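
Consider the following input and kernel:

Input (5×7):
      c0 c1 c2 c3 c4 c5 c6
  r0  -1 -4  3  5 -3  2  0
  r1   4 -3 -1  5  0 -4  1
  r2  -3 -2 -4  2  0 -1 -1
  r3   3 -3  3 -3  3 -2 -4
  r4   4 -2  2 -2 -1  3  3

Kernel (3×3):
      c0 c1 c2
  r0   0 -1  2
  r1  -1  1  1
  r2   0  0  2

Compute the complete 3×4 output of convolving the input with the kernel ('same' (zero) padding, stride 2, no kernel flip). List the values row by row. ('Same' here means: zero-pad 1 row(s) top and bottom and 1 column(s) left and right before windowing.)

Output[0,0]: The receptive field on the zero-padded input at this output position is [0 0 0 / 0 -1 -4 / 0 4 -3]. Elementwise product with the kernel and sum: 0·-1 + 0·2 + 0·-1 + -1·1 + -4·1 + -3·2.

-11 22 -14 -2
-21 5 -15 -1
-7 -7 -3 4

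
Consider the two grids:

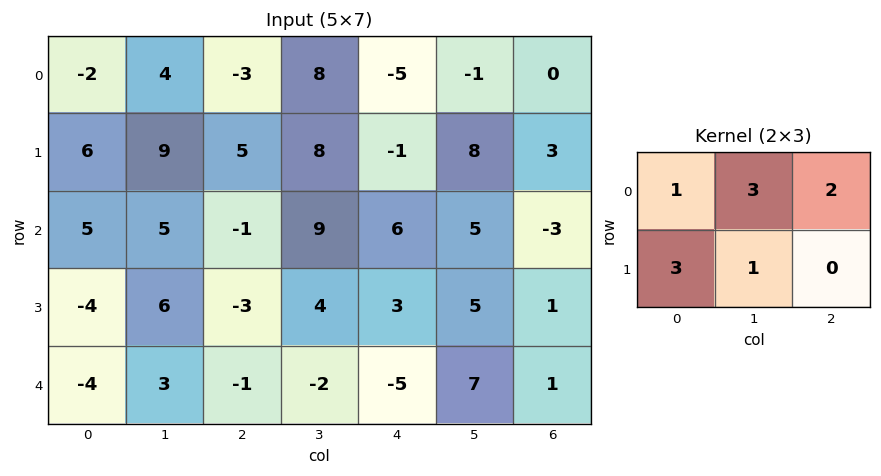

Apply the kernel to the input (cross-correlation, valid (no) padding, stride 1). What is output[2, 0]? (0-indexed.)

12

The receptive field on the input at this output position is [5 5 -1 / -4 6 -3]. Elementwise product with the kernel and sum: 5·1 + 5·3 + -1·2 + -4·3 + 6·1.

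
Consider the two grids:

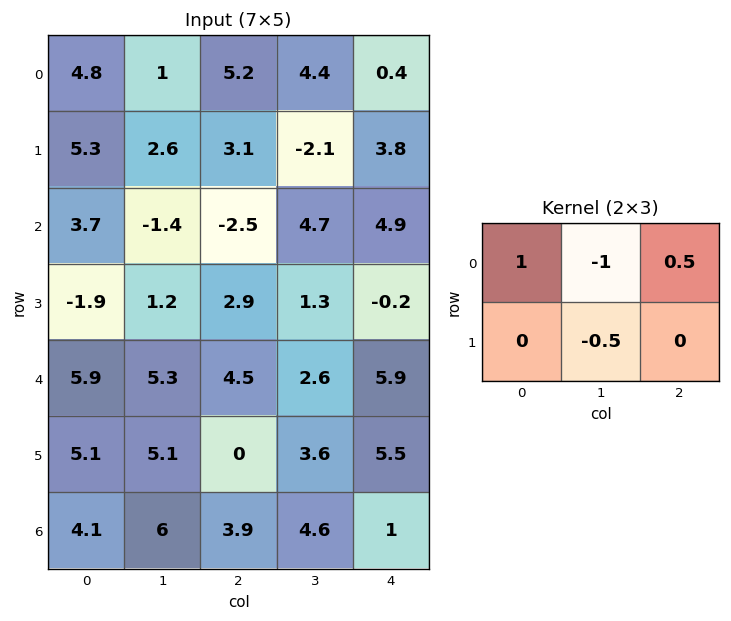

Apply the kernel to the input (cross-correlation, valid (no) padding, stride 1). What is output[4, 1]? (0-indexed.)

2.1

The receptive field on the input at this output position is [5.3 4.5 2.6 / 5.1 0 3.6]. Elementwise product with the kernel and sum: 5.3·1 + 4.5·-1 + 2.6·0.5 + 0·-0.5.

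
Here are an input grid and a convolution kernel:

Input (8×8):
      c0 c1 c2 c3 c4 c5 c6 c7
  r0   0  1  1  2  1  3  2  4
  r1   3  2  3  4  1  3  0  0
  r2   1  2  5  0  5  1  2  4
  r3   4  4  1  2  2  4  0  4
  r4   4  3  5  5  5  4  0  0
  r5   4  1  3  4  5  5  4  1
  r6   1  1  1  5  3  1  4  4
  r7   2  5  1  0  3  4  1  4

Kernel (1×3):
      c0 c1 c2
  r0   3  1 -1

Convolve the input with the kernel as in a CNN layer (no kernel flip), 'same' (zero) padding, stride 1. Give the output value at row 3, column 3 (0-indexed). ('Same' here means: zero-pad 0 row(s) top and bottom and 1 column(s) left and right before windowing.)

The receptive field on the zero-padded input at this output position is [1 2 2]. Elementwise product with the kernel and sum: 1·3 + 2·1 + 2·-1.

3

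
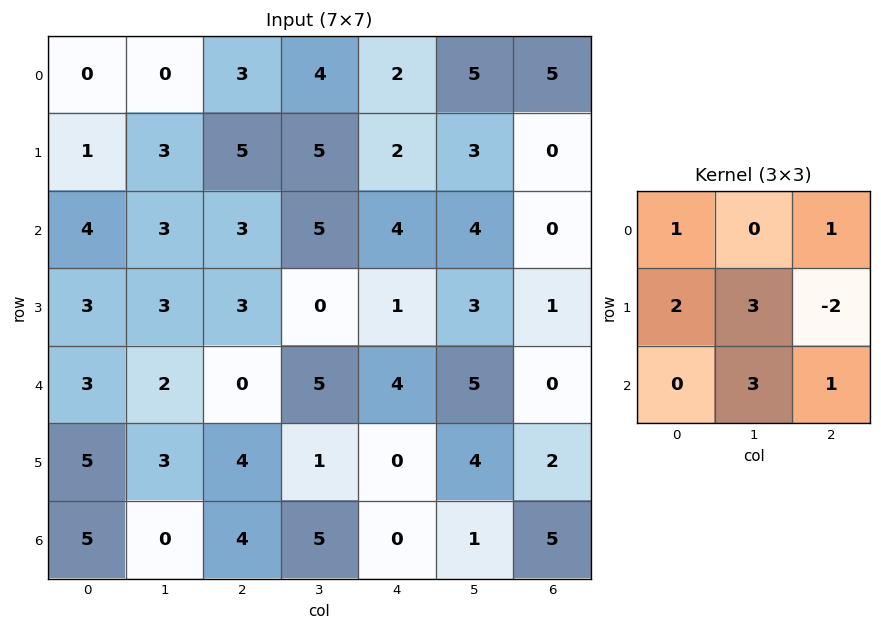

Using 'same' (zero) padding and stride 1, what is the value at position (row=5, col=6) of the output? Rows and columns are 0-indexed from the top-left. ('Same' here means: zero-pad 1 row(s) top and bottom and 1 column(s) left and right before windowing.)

34

The receptive field on the zero-padded input at this output position is [5 0 0 / 4 2 0 / 1 5 0]. Elementwise product with the kernel and sum: 5·1 + 0·1 + 4·2 + 2·3 + 0·-2 + 5·3 + 0·1.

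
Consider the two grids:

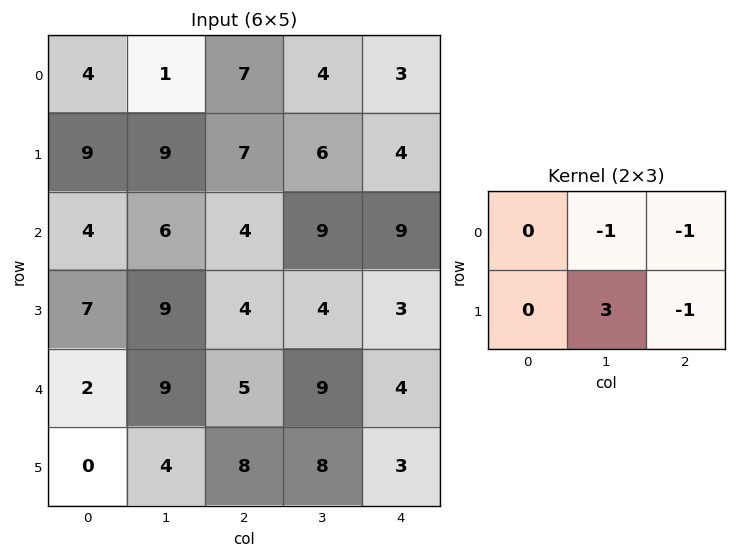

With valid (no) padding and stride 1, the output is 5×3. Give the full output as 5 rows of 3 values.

Output[0,0]: The receptive field on the input at this output position is [4 1 7 / 9 9 7]. Elementwise product with the kernel and sum: 1·-1 + 7·-1 + 9·3 + 7·-1.

12 4 7
-2 -10 8
13 -5 -9
9 -2 16
-10 2 8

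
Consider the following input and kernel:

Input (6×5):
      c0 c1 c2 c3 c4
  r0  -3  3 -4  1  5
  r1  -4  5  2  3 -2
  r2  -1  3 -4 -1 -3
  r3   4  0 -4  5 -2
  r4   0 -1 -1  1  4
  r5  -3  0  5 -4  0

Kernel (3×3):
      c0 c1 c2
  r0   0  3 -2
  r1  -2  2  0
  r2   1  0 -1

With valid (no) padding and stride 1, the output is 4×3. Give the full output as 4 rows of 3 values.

Output[0,0]: The receptive field on the input at this output position is [-3 3 -4 / -4 5 2 / -1 3 -4]. Elementwise product with the kernel and sum: 3·3 + -4·-2 + -4·-2 + 5·2 + -1·1 + -4·-1.

38 -16 -6
27 -19 17
10 -20 16
-2 -18 28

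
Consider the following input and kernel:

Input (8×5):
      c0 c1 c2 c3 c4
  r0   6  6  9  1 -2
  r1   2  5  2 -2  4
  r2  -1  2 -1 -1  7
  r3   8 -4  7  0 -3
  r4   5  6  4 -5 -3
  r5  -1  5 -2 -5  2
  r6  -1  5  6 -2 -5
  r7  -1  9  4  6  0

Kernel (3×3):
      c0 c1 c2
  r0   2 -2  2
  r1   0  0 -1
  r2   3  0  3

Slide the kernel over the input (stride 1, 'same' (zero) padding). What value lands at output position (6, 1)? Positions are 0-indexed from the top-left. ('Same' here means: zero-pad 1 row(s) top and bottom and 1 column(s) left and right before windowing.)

The receptive field on the zero-padded input at this output position is [-1 5 -2 / -1 5 6 / -1 9 4]. Elementwise product with the kernel and sum: -1·2 + 5·-2 + -2·2 + 6·-1 + -1·3 + 4·3.

-13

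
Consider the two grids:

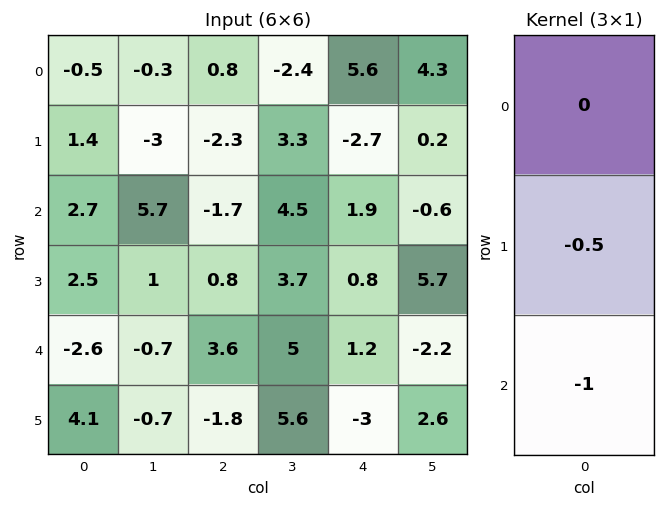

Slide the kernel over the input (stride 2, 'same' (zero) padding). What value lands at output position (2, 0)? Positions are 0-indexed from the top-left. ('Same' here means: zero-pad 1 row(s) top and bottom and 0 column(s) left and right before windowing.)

The receptive field on the zero-padded input at this output position is [2.5 / -2.6 / 4.1]. Elementwise product with the kernel and sum: -2.6·-0.5 + 4.1·-1.

-2.8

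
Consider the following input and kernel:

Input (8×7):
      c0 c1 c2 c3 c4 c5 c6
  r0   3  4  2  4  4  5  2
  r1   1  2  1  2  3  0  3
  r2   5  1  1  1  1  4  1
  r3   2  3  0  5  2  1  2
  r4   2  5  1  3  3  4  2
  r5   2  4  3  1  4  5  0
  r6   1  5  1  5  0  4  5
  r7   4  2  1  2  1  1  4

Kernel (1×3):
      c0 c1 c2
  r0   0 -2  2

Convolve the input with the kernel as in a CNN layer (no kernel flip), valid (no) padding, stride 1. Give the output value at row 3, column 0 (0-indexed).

-6

The receptive field on the input at this output position is [2 3 0]. Elementwise product with the kernel and sum: 3·-2 + 0·2.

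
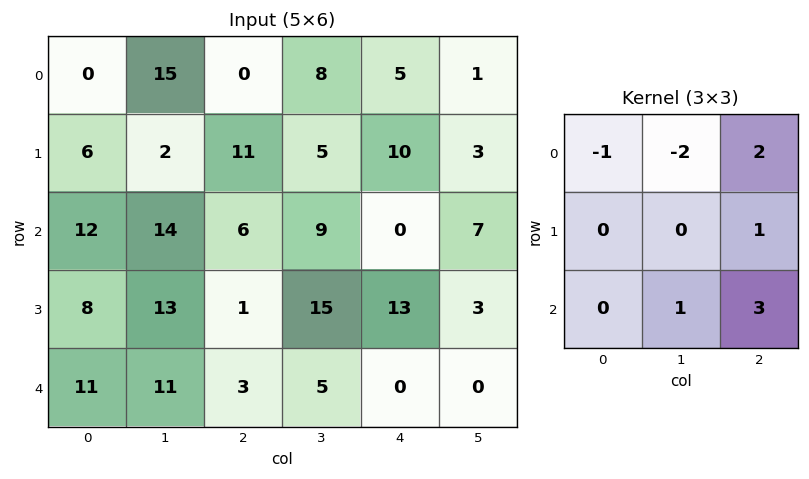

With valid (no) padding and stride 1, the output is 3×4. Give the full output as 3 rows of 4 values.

13 39 13 8
34 41 53 10
-7 25 -6 8

Output[0,0]: The receptive field on the input at this output position is [0 15 0 / 6 2 11 / 12 14 6]. Elementwise product with the kernel and sum: 0·-1 + 15·-2 + 0·2 + 11·1 + 14·1 + 6·3.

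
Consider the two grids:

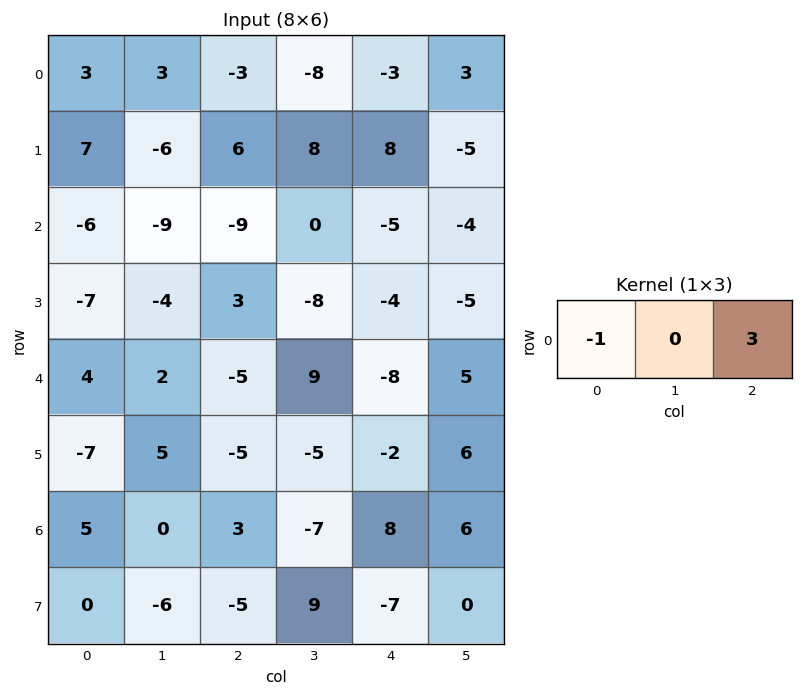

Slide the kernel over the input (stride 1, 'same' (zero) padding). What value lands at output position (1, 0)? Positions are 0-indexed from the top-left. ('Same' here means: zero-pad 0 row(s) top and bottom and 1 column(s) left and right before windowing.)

-18

The receptive field on the zero-padded input at this output position is [0 7 -6]. Elementwise product with the kernel and sum: 0·-1 + -6·3.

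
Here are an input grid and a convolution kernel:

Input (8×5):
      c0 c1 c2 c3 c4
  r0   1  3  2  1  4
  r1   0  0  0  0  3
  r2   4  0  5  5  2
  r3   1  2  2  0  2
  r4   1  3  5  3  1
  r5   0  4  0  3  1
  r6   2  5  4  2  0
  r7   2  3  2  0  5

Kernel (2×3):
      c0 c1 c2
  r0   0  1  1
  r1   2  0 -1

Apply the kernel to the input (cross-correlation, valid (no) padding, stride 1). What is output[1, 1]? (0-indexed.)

The receptive field on the input at this output position is [0 0 0 / 0 5 5]. Elementwise product with the kernel and sum: 0·1 + 0·1 + 0·2 + 5·-1.

-5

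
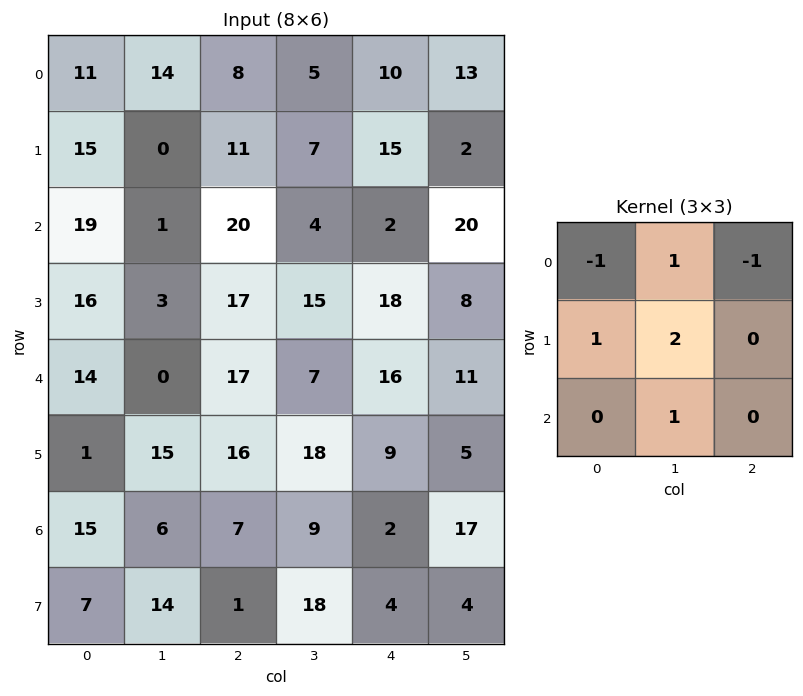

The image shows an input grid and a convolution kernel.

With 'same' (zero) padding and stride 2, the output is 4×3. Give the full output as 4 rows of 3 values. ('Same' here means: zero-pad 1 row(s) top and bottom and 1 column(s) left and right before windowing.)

Output[0,0]: The receptive field on the zero-padded input at this output position is [0 0 0 / 0 11 14 / 0 15 0]. Elementwise product with the kernel and sum: 0·-1 + 0·1 + 0·-1 + 0·1 + 11·2 + 15·1.

37 41 40
69 62 32
42 49 43
23 4 3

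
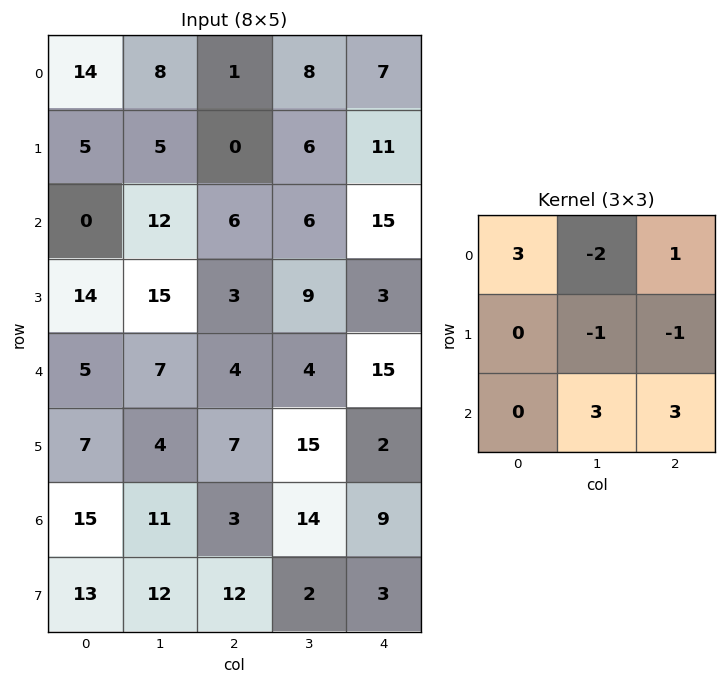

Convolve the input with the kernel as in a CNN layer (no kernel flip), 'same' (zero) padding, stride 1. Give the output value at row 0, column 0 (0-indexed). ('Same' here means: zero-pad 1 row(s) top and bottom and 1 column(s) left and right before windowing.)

8

The receptive field on the zero-padded input at this output position is [0 0 0 / 0 14 8 / 0 5 5]. Elementwise product with the kernel and sum: 0·3 + 0·-2 + 0·1 + 14·-1 + 8·-1 + 5·3 + 5·3.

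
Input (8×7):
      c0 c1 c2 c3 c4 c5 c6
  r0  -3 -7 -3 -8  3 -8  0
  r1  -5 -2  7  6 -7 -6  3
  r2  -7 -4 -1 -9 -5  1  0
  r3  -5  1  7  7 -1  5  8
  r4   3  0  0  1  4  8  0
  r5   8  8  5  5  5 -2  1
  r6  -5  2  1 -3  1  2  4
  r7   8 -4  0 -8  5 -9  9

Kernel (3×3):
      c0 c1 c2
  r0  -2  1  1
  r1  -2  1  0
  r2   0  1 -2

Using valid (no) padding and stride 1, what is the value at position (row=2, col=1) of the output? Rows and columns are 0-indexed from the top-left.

The receptive field on the input at this output position is [-4 -1 -9 / 1 7 7 / 0 0 1]. Elementwise product with the kernel and sum: -4·-2 + -1·1 + -9·1 + 1·-2 + 7·1 + 0·1 + 1·-2.

1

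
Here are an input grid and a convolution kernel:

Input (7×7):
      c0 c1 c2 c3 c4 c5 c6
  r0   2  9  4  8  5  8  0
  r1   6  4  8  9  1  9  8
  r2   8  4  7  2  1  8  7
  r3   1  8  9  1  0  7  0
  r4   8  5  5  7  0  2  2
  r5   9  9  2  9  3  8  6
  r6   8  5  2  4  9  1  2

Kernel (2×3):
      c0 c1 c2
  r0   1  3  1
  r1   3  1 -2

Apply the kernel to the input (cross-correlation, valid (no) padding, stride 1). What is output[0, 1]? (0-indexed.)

The receptive field on the input at this output position is [9 4 8 / 4 8 9]. Elementwise product with the kernel and sum: 9·1 + 4·3 + 8·1 + 4·3 + 8·1 + 9·-2.

31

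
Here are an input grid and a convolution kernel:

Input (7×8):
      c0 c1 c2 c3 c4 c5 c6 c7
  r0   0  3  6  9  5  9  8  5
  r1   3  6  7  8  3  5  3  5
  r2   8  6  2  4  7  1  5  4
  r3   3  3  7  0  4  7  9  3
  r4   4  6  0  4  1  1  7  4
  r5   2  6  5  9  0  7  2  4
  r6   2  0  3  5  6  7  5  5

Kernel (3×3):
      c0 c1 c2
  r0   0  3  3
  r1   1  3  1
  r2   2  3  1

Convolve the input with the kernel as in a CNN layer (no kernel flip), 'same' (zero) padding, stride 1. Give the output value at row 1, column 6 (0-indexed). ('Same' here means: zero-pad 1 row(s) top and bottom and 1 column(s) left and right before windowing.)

79

The receptive field on the zero-padded input at this output position is [9 8 5 / 5 3 5 / 1 5 4]. Elementwise product with the kernel and sum: 8·3 + 5·3 + 5·1 + 3·3 + 5·1 + 1·2 + 5·3 + 4·1.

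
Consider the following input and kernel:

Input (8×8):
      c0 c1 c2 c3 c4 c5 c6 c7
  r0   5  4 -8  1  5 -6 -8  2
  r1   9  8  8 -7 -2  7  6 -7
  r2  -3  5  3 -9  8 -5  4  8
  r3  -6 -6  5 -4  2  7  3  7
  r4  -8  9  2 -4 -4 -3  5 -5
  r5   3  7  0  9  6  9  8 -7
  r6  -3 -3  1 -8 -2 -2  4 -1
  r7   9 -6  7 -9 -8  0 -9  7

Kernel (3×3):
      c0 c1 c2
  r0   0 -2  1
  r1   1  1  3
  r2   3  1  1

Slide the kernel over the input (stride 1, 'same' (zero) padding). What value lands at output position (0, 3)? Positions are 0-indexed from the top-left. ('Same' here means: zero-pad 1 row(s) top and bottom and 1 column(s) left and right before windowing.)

The receptive field on the zero-padded input at this output position is [0 0 0 / -8 1 5 / 8 -7 -2]. Elementwise product with the kernel and sum: 0·-2 + 0·1 + -8·1 + 1·1 + 5·3 + 8·3 + -7·1 + -2·1.

23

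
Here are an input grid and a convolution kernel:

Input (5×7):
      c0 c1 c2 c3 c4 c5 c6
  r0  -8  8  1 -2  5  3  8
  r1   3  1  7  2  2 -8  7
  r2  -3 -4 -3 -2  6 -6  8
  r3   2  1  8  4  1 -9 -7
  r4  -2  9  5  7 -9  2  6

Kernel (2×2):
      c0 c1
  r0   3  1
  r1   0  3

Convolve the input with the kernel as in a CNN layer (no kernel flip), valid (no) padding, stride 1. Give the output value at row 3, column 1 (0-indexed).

26

The receptive field on the input at this output position is [1 8 / 9 5]. Elementwise product with the kernel and sum: 1·3 + 8·1 + 5·3.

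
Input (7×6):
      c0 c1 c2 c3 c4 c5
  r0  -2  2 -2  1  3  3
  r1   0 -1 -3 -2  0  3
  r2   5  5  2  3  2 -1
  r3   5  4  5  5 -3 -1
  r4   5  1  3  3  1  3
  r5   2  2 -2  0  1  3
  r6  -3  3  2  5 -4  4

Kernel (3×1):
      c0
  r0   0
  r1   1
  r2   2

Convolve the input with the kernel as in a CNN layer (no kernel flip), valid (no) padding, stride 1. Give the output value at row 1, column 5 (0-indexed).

The receptive field on the input at this output position is [3 / -1 / -1]. Elementwise product with the kernel and sum: -1·1 + -1·2.

-3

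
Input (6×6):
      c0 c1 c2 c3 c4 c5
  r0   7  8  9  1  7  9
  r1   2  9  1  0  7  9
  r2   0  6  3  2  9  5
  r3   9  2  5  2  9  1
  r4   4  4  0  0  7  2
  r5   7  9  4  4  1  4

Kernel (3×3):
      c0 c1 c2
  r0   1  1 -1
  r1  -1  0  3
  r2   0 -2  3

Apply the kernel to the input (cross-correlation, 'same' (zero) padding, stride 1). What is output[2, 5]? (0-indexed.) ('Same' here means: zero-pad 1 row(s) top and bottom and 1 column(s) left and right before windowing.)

The receptive field on the zero-padded input at this output position is [7 9 0 / 9 5 0 / 9 1 0]. Elementwise product with the kernel and sum: 7·1 + 9·1 + 0·-1 + 9·-1 + 0·3 + 1·-2 + 0·3.

5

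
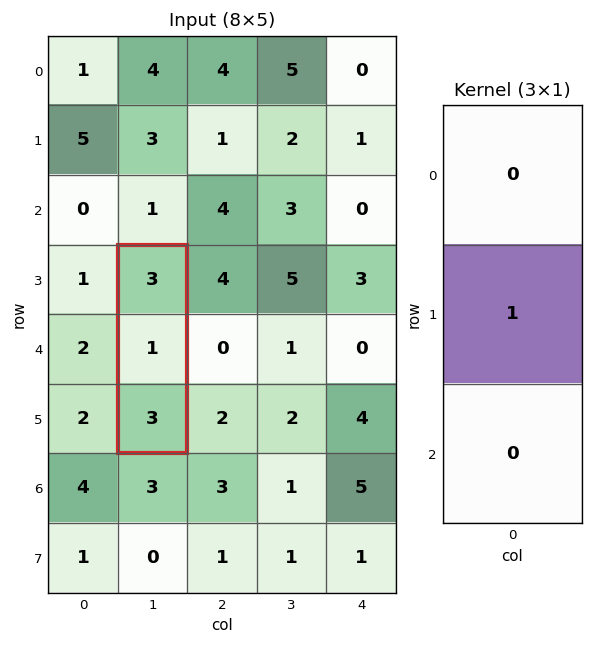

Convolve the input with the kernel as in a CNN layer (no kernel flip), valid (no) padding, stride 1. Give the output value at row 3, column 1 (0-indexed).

The receptive field on the input at this output position is [3 / 1 / 3]. Elementwise product with the kernel and sum: 1·1.

1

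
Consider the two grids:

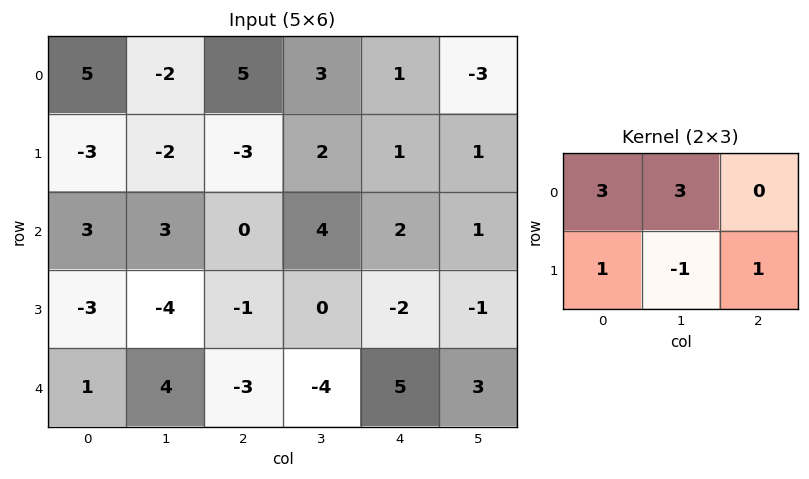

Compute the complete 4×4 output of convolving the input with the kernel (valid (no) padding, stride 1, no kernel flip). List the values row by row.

Output[0,0]: The receptive field on the input at this output position is [5 -2 5 / -3 -2 -3]. Elementwise product with the kernel and sum: 5·3 + -2·3 + -3·1 + -2·-1 + -3·1.
Output[0,1]: The receptive field on the input at this output position is [-2 5 3 / -2 -3 2]. Elementwise product with the kernel and sum: -2·3 + 5·3 + -2·1 + -3·-1 + 2·1.

5 12 20 14
-15 -8 -5 12
18 6 9 19
-27 -12 3 -12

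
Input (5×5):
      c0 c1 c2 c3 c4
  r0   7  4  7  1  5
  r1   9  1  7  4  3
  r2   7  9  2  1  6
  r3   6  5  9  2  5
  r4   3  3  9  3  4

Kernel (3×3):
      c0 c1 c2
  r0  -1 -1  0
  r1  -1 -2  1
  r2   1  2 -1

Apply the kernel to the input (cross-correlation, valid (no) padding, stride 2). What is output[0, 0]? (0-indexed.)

The receptive field on the input at this output position is [7 4 7 / 9 1 7 / 7 9 2]. Elementwise product with the kernel and sum: 7·-1 + 4·-1 + 9·-1 + 1·-2 + 7·1 + 7·1 + 9·2 + 2·-1.

8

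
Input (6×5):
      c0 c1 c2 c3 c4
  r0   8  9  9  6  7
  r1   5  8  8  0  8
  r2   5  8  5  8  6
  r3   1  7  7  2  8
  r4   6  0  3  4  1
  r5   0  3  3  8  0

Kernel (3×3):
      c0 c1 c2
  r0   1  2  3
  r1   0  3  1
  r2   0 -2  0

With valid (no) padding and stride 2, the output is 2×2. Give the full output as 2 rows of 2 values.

69 34
64 45

Output[0,0]: The receptive field on the input at this output position is [8 9 9 / 5 8 8 / 5 8 5]. Elementwise product with the kernel and sum: 8·1 + 9·2 + 9·3 + 8·3 + 8·1 + 8·-2.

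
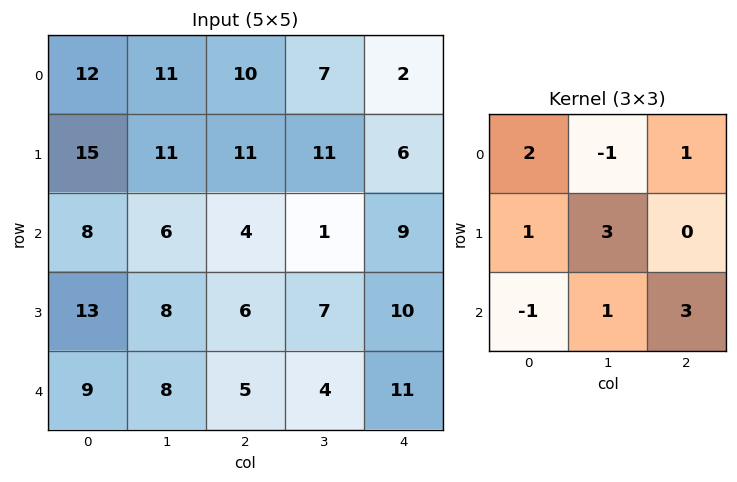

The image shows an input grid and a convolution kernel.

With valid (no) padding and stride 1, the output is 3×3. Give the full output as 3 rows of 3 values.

Output[0,0]: The receptive field on the input at this output position is [12 11 10 / 15 11 11 / 8 6 4]. Elementwise product with the kernel and sum: 12·2 + 11·-1 + 10·1 + 15·1 + 11·3 + 8·-1 + 6·1 + 4·3.
Output[0,1]: The receptive field on the input at this output position is [11 10 7 / 11 11 11 / 6 4 1]. Elementwise product with the kernel and sum: 11·2 + 10·-1 + 7·1 + 11·1 + 11·3 + 6·-1 + 4·1 + 1·3.

81 64 83
69 59 55
65 44 75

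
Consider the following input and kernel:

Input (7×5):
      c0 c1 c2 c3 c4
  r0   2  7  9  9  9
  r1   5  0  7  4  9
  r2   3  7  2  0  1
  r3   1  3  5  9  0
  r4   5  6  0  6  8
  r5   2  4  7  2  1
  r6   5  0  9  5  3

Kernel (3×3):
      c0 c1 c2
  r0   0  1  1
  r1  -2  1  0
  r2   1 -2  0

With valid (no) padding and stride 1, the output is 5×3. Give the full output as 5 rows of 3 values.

-5 28 10
3 -8 -4
3 7 -12
-2 -8 18
11 -13 1

Output[0,0]: The receptive field on the input at this output position is [2 7 9 / 5 0 7 / 3 7 2]. Elementwise product with the kernel and sum: 7·1 + 9·1 + 5·-2 + 0·1 + 3·1 + 7·-2.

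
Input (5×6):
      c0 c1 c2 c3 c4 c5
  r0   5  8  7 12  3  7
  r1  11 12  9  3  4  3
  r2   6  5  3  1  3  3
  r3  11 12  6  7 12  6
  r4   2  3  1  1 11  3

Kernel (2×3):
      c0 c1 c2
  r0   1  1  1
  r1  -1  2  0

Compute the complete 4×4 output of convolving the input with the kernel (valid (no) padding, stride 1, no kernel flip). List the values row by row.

33 33 19 27
36 25 15 15
27 9 15 24
33 24 26 46

Output[0,0]: The receptive field on the input at this output position is [5 8 7 / 11 12 9]. Elementwise product with the kernel and sum: 5·1 + 8·1 + 7·1 + 11·-1 + 12·2.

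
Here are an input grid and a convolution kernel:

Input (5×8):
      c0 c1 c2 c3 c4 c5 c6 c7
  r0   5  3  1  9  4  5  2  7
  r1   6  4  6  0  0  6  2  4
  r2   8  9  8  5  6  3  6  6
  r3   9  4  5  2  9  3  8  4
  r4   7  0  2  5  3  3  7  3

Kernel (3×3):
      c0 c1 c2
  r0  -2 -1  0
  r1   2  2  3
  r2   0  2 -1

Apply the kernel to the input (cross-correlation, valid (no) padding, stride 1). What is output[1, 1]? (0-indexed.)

43

The receptive field on the input at this output position is [4 6 0 / 9 8 5 / 4 5 2]. Elementwise product with the kernel and sum: 4·-2 + 6·-1 + 9·2 + 8·2 + 5·3 + 5·2 + 2·-1.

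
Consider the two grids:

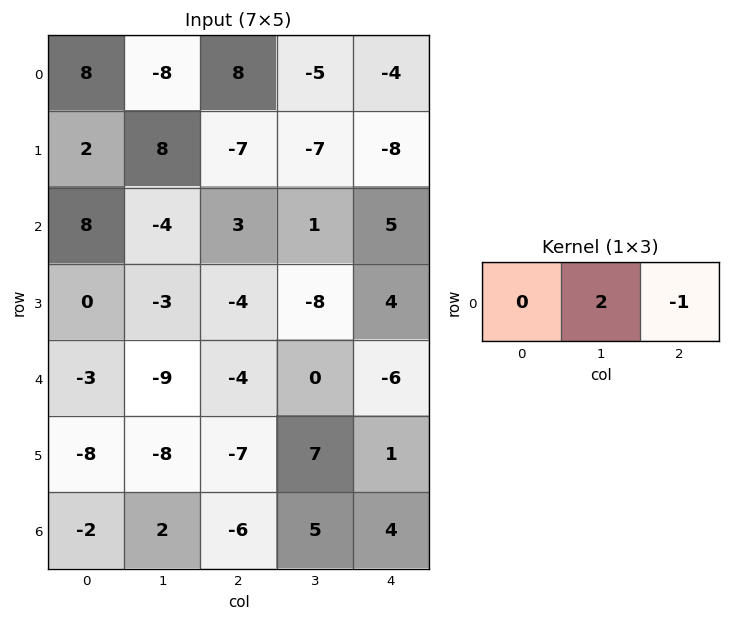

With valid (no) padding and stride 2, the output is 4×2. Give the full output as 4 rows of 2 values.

Output[0,0]: The receptive field on the input at this output position is [8 -8 8]. Elementwise product with the kernel and sum: -8·2 + 8·-1.
Output[0,1]: The receptive field on the input at this output position is [8 -5 -4]. Elementwise product with the kernel and sum: -5·2 + -4·-1.

-24 -6
-11 -3
-14 6
10 6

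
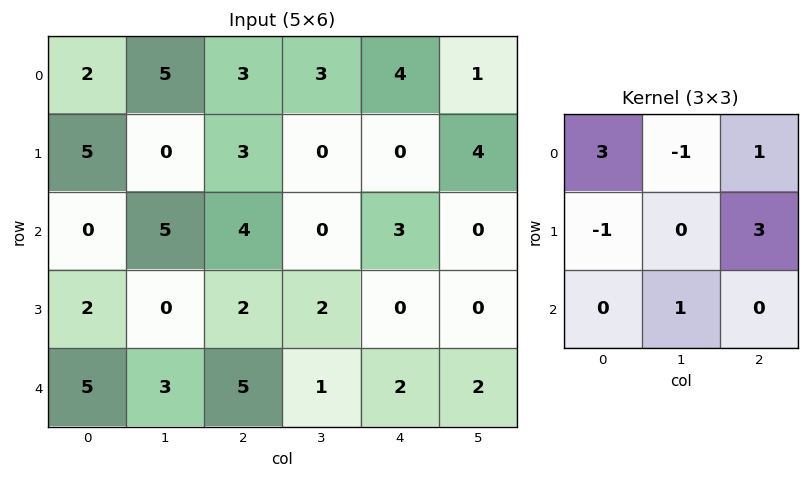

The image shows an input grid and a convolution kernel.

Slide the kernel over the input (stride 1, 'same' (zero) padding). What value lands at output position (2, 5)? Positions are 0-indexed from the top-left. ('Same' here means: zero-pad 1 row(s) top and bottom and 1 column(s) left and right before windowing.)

The receptive field on the zero-padded input at this output position is [0 4 0 / 3 0 0 / 0 0 0]. Elementwise product with the kernel and sum: 0·3 + 4·-1 + 0·1 + 3·-1 + 0·3 + 0·1.

-7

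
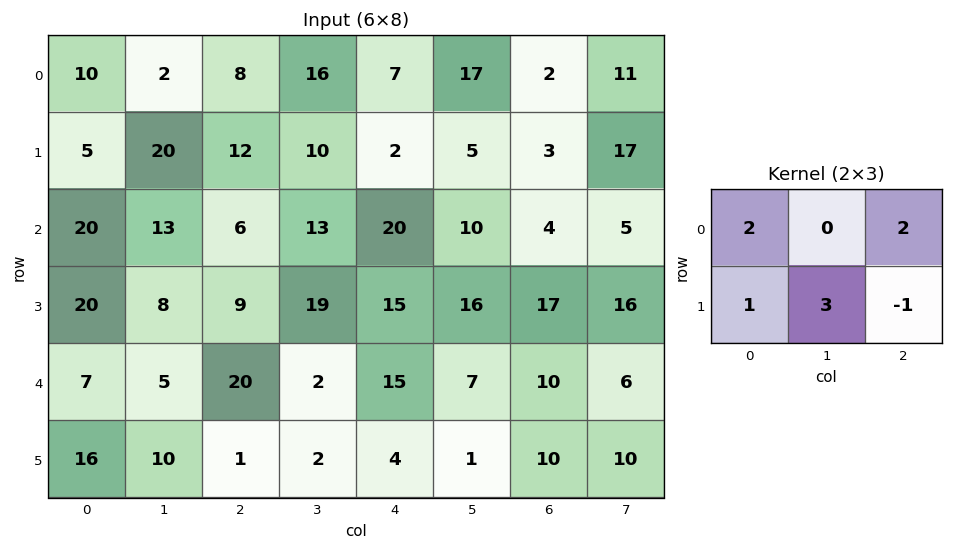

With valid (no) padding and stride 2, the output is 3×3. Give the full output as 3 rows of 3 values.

Output[0,0]: The receptive field on the input at this output position is [10 2 8 / 5 20 12]. Elementwise product with the kernel and sum: 10·2 + 8·2 + 5·1 + 20·3 + 12·-1.
Output[0,1]: The receptive field on the input at this output position is [8 16 7 / 12 10 2]. Elementwise product with the kernel and sum: 8·2 + 7·2 + 12·1 + 10·3 + 2·-1.

89 70 32
87 103 94
99 73 47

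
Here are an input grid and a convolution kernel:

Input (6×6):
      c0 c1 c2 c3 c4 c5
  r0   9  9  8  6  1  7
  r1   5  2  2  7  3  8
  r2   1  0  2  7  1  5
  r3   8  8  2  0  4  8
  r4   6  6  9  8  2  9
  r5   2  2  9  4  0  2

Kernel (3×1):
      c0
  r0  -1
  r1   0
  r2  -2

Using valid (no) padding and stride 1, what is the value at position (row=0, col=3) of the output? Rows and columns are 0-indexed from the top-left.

-20

The receptive field on the input at this output position is [6 / 7 / 7]. Elementwise product with the kernel and sum: 6·-1 + 7·-2.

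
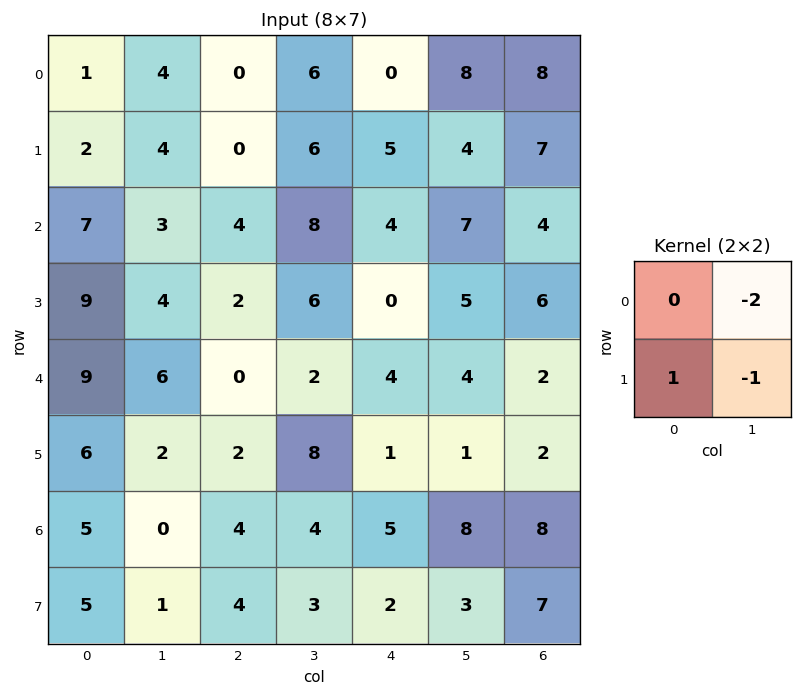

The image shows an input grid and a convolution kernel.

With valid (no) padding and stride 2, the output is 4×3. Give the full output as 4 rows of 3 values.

Output[0,0]: The receptive field on the input at this output position is [1 4 / 2 4]. Elementwise product with the kernel and sum: 4·-2 + 2·1 + 4·-1.
Output[0,1]: The receptive field on the input at this output position is [0 6 / 0 6]. Elementwise product with the kernel and sum: 6·-2 + 0·1 + 6·-1.

-10 -18 -15
-1 -20 -19
-8 -10 -8
4 -7 -17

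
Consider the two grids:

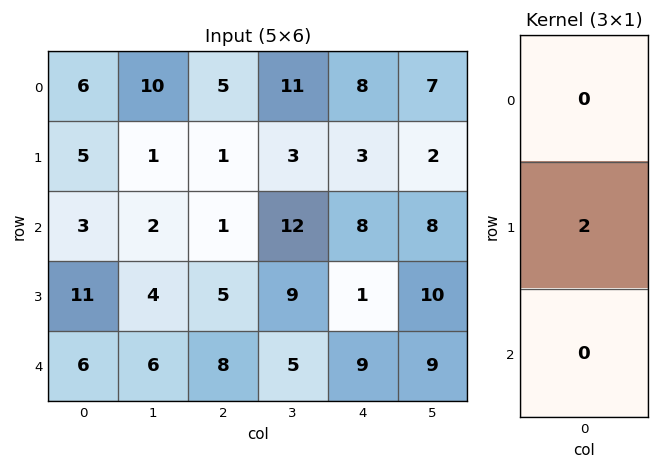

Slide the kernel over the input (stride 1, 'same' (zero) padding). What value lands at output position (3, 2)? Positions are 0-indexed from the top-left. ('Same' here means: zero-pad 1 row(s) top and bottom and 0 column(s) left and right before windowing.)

The receptive field on the zero-padded input at this output position is [1 / 5 / 8]. Elementwise product with the kernel and sum: 5·2.

10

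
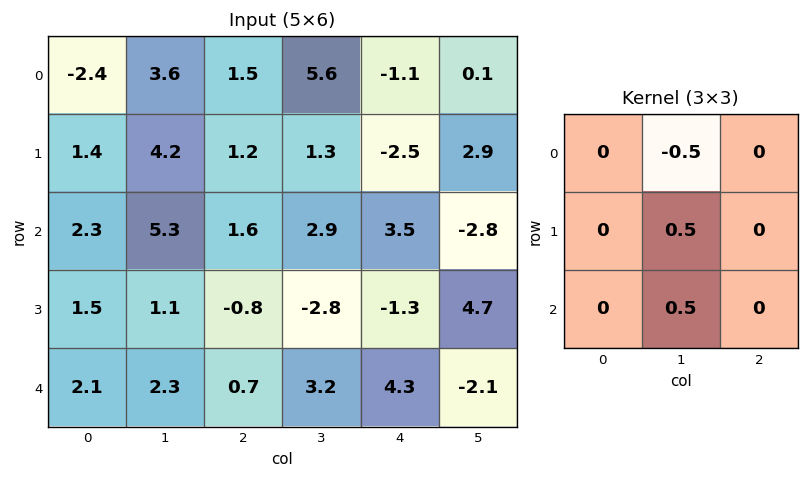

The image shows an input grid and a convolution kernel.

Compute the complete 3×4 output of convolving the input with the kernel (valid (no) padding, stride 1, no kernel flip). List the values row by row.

Output[0,0]: The receptive field on the input at this output position is [-2.4 3.6 1.5 / 1.4 4.2 1.2 / 2.3 5.3 1.6]. Elementwise product with the kernel and sum: 3.6·-0.5 + 4.2·0.5 + 5.3·0.5.
Output[0,1]: The receptive field on the input at this output position is [3.6 1.5 5.6 / 4.2 1.2 1.3 / 5.3 1.6 2.9]. Elementwise product with the kernel and sum: 1.5·-0.5 + 1.2·0.5 + 1.6·0.5.

2.95 0.65 -0.7 1.05
1.1 -0.2 -0.6 2.35
-0.95 -0.85 -1.25 -0.25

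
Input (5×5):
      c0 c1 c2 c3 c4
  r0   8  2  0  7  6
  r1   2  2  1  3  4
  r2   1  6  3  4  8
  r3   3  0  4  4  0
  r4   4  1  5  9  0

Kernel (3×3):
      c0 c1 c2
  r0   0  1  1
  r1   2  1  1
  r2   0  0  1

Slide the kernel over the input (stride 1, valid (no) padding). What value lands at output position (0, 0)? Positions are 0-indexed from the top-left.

12

The receptive field on the input at this output position is [8 2 0 / 2 2 1 / 1 6 3]. Elementwise product with the kernel and sum: 2·1 + 0·1 + 2·2 + 2·1 + 1·1 + 3·1.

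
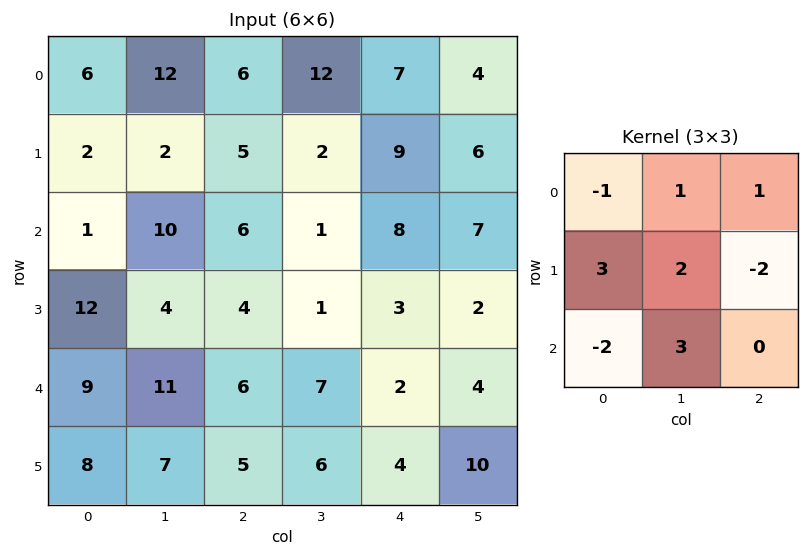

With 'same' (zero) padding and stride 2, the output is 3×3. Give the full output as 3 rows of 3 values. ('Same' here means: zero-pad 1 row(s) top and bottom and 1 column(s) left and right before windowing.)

-6 35 65
22 49 25
36 33 21

Output[0,0]: The receptive field on the zero-padded input at this output position is [0 0 0 / 0 6 12 / 0 2 2]. Elementwise product with the kernel and sum: 0·-1 + 0·1 + 0·1 + 0·3 + 6·2 + 12·-2 + 0·-2 + 2·3.
Output[0,1]: The receptive field on the zero-padded input at this output position is [0 0 0 / 12 6 12 / 2 5 2]. Elementwise product with the kernel and sum: 0·-1 + 0·1 + 0·1 + 12·3 + 6·2 + 12·-2 + 2·-2 + 5·3.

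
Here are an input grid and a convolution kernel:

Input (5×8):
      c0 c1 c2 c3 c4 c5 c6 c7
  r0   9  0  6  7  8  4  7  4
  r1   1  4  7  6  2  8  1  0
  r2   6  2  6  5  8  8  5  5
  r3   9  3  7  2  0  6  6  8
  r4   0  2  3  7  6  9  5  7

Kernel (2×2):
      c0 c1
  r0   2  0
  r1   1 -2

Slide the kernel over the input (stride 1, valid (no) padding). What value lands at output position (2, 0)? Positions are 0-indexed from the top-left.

15

The receptive field on the input at this output position is [6 2 / 9 3]. Elementwise product with the kernel and sum: 6·2 + 9·1 + 3·-2.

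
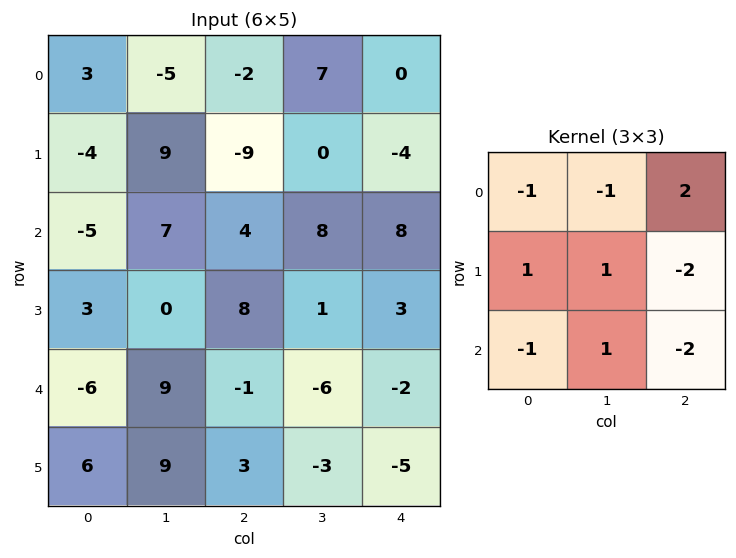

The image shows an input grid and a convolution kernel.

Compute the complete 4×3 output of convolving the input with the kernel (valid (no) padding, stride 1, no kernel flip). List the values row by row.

Output[0,0]: The receptive field on the input at this output position is [3 -5 -2 / -4 9 -9 / -5 7 4]. Elementwise product with the kernel and sum: 3·-1 + -5·-1 + -2·2 + -4·1 + 9·1 + -9·-2 + -5·-1 + 7·1 + 4·-2.

25 2 -18
-48 1 -16
10 13 6
15 14 -2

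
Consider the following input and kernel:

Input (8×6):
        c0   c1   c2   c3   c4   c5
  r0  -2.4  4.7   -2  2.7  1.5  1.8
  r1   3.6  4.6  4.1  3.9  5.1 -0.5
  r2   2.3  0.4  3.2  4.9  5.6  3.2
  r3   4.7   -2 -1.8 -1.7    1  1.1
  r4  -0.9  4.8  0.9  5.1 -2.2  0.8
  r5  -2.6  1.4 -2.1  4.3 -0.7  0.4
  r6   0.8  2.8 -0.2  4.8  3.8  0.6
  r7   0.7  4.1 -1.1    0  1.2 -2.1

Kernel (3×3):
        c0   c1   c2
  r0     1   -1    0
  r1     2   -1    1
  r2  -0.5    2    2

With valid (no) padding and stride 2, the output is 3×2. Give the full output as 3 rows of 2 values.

5.65 24.1
23.35 2.75
-9.6 3.9

Output[0,0]: The receptive field on the input at this output position is [-2.4 4.7 -2 / 3.6 4.6 4.1 / 2.3 0.4 3.2]. Elementwise product with the kernel and sum: -2.4·1 + 4.7·-1 + 3.6·2 + 4.6·-1 + 4.1·1 + 2.3·-0.5 + 0.4·2 + 3.2·2.
Output[0,1]: The receptive field on the input at this output position is [-2 2.7 1.5 / 4.1 3.9 5.1 / 3.2 4.9 5.6]. Elementwise product with the kernel and sum: -2·1 + 2.7·-1 + 4.1·2 + 3.9·-1 + 5.1·1 + 3.2·-0.5 + 4.9·2 + 5.6·2.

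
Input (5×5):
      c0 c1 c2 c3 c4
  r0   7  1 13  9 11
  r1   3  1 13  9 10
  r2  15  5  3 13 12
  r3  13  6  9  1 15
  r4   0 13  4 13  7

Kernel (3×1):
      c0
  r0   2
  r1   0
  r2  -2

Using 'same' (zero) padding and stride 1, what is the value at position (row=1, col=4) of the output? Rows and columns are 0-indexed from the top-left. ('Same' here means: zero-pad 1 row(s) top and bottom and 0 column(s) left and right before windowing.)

-2

The receptive field on the zero-padded input at this output position is [11 / 10 / 12]. Elementwise product with the kernel and sum: 11·2 + 12·-2.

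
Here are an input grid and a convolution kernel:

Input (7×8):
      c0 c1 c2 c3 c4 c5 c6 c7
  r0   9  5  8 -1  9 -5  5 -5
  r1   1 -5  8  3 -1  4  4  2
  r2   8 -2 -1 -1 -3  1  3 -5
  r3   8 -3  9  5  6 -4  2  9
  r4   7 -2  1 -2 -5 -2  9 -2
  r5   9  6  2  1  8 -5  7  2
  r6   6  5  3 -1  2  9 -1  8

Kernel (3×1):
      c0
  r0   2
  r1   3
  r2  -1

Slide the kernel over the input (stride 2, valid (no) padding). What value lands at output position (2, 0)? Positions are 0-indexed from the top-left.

35

The receptive field on the input at this output position is [7 / 9 / 6]. Elementwise product with the kernel and sum: 7·2 + 9·3 + 6·-1.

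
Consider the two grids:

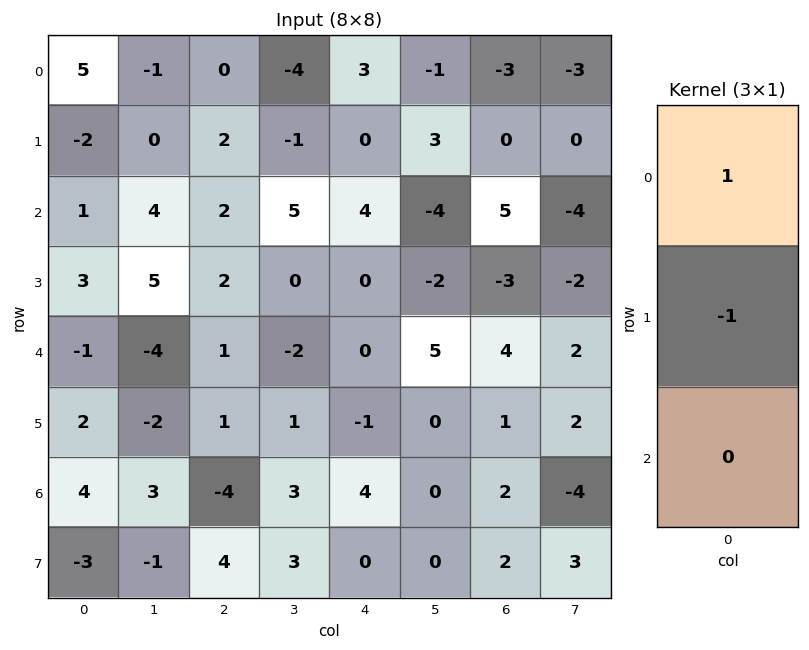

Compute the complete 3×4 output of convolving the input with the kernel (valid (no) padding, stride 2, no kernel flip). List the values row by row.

7 -2 3 -3
-2 0 4 8
-3 0 1 3

Output[0,0]: The receptive field on the input at this output position is [5 / -2 / 1]. Elementwise product with the kernel and sum: 5·1 + -2·-1.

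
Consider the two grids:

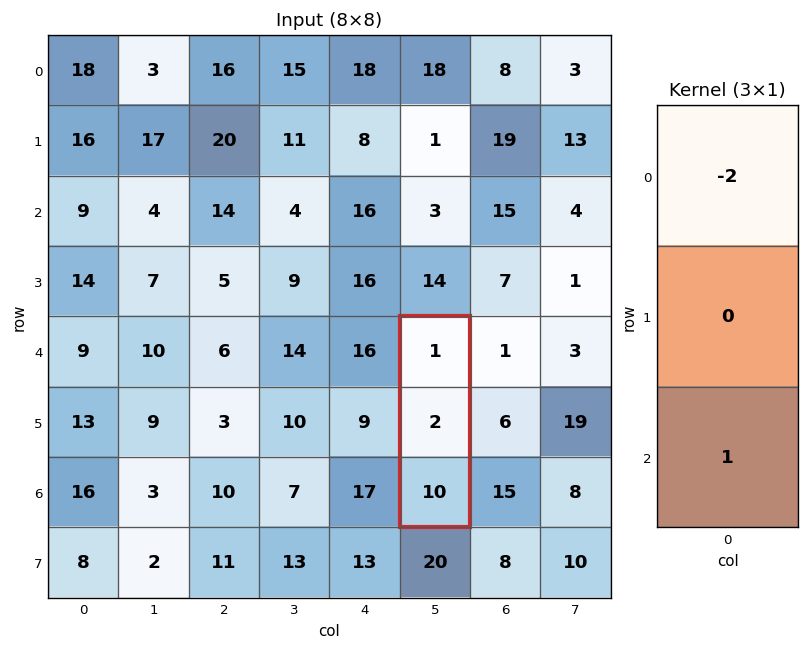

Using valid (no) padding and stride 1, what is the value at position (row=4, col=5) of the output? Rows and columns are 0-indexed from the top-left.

8

The receptive field on the input at this output position is [1 / 2 / 10]. Elementwise product with the kernel and sum: 1·-2 + 10·1.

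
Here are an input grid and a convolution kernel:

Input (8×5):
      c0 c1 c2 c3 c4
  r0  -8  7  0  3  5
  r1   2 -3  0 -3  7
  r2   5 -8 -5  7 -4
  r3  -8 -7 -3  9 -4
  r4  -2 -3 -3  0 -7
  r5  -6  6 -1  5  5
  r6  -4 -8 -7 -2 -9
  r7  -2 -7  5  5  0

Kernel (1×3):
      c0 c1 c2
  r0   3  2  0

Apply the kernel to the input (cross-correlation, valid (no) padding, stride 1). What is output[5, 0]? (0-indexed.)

The receptive field on the input at this output position is [-6 6 -1]. Elementwise product with the kernel and sum: -6·3 + 6·2.

-6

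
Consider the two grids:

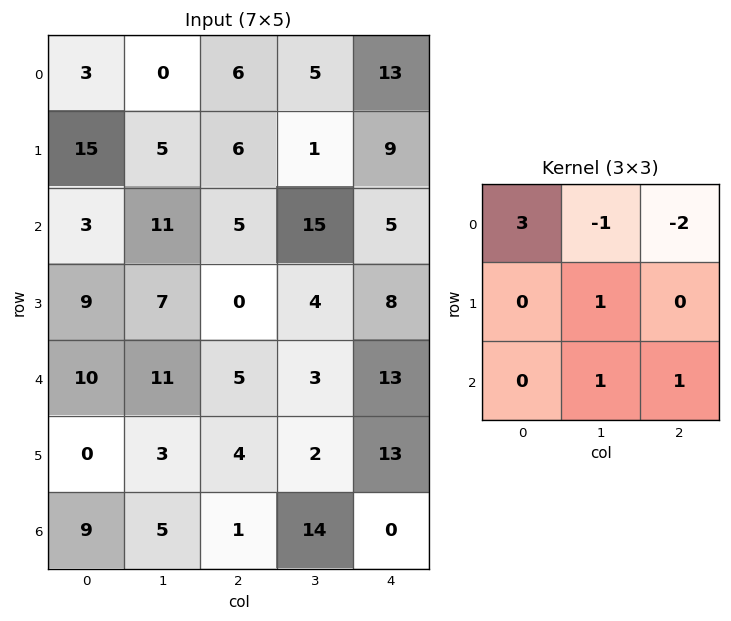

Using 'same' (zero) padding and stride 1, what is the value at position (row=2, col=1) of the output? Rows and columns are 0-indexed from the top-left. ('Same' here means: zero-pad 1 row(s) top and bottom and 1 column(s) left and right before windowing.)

46

The receptive field on the zero-padded input at this output position is [15 5 6 / 3 11 5 / 9 7 0]. Elementwise product with the kernel and sum: 15·3 + 5·-1 + 6·-2 + 11·1 + 7·1 + 0·1.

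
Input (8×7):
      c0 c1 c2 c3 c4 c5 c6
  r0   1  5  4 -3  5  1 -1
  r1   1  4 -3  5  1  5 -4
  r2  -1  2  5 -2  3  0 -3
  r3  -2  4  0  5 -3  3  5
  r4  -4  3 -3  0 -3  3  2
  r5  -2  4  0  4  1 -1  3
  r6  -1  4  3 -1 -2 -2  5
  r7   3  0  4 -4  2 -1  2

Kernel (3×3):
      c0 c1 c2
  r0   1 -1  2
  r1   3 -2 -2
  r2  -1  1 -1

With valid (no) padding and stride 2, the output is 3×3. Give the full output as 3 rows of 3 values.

Output[0,0]: The receptive field on the input at this output position is [1 5 4 / 1 4 -3 / -1 2 5]. Elementwise product with the kernel and sum: 1·1 + 5·-1 + 4·2 + 1·3 + 4·-2 + -3·-2 + -1·-1 + 2·1 + 5·-1.

3 -14 3
3 15 -24
-25 -21 -8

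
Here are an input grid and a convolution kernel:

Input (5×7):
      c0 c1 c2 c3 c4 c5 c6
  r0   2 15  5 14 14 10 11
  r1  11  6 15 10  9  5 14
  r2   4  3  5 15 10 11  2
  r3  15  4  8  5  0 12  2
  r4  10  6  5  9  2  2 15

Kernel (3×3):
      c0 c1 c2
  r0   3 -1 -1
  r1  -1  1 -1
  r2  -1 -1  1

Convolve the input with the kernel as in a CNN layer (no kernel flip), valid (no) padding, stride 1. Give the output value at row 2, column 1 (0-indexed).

The receptive field on the input at this output position is [3 5 15 / 4 8 5 / 6 5 9]. Elementwise product with the kernel and sum: 3·3 + 5·-1 + 15·-1 + 4·-1 + 8·1 + 5·-1 + 6·-1 + 5·-1 + 9·1.

-14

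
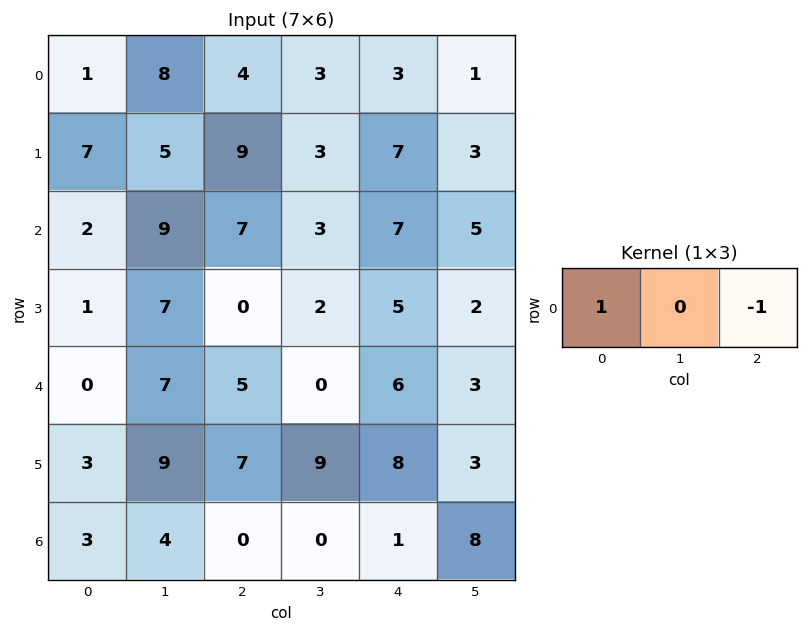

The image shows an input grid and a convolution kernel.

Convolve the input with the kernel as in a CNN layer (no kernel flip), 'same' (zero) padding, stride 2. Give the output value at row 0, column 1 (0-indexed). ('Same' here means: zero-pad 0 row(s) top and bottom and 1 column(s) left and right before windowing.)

The receptive field on the zero-padded input at this output position is [8 4 3]. Elementwise product with the kernel and sum: 8·1 + 3·-1.

5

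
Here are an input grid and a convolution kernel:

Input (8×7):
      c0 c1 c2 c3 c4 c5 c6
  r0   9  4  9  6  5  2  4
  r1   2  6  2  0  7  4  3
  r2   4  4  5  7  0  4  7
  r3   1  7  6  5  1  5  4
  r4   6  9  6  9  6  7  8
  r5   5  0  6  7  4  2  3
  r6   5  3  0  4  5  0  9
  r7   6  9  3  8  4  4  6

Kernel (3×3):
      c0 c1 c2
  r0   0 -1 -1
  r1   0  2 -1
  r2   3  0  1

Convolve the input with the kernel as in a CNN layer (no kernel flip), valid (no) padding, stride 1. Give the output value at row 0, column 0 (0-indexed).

The receptive field on the input at this output position is [9 4 9 / 2 6 2 / 4 4 5]. Elementwise product with the kernel and sum: 4·-1 + 9·-1 + 6·2 + 2·-1 + 4·3 + 5·1.

14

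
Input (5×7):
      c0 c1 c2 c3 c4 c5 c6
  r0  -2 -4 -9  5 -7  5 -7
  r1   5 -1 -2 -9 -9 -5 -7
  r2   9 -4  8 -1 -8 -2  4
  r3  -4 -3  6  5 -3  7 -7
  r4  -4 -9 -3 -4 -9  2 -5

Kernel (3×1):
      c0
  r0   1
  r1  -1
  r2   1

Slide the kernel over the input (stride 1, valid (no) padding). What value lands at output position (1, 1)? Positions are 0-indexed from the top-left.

0

The receptive field on the input at this output position is [-1 / -4 / -3]. Elementwise product with the kernel and sum: -1·1 + -4·-1 + -3·1.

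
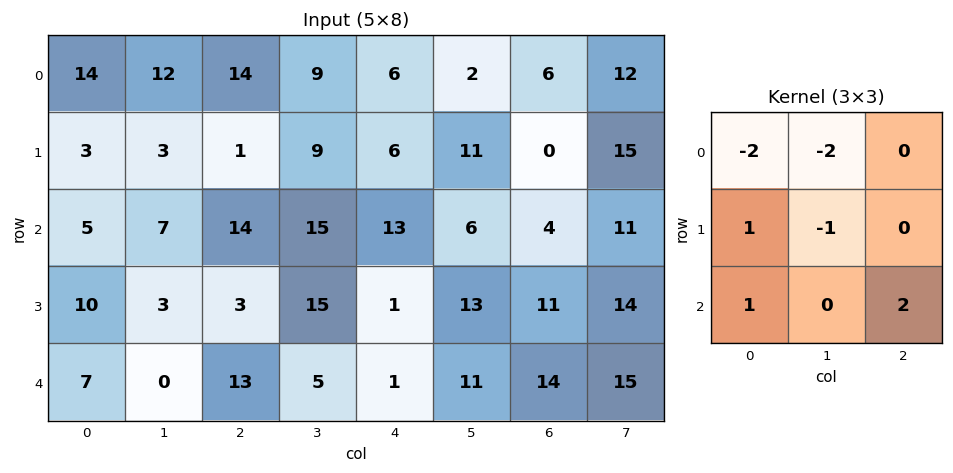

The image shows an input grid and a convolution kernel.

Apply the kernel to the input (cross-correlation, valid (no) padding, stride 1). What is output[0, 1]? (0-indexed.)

-13

The receptive field on the input at this output position is [12 14 9 / 3 1 9 / 7 14 15]. Elementwise product with the kernel and sum: 12·-2 + 14·-2 + 3·1 + 1·-1 + 7·1 + 15·2.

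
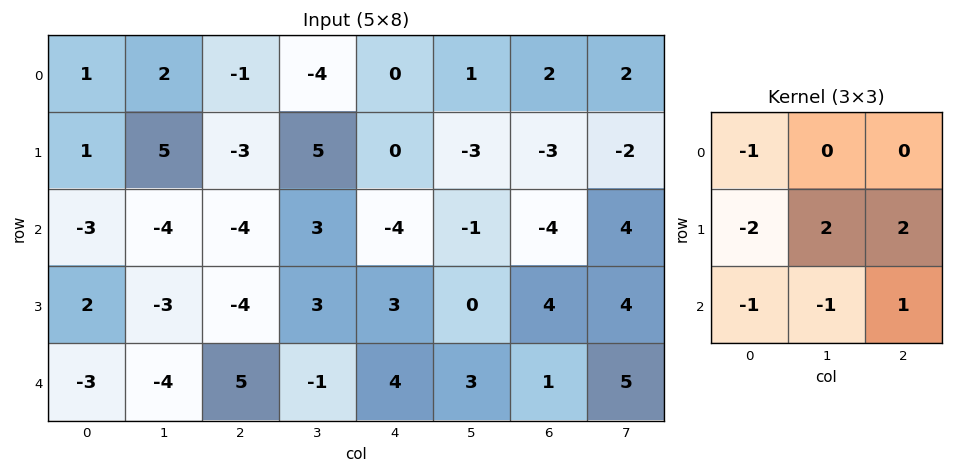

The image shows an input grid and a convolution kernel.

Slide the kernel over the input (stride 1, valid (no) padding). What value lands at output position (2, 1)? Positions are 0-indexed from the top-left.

The receptive field on the input at this output position is [-4 -4 3 / -3 -4 3 / -4 5 -1]. Elementwise product with the kernel and sum: -4·-1 + -3·-2 + -4·2 + 3·2 + -4·-1 + 5·-1 + -1·1.

6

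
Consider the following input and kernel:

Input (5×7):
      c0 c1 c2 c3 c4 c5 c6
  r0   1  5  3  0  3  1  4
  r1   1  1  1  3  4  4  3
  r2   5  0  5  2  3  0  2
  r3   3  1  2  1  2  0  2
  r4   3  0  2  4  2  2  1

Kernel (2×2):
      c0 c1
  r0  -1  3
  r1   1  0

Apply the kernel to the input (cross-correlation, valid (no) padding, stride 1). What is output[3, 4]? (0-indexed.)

0

The receptive field on the input at this output position is [2 0 / 2 2]. Elementwise product with the kernel and sum: 2·-1 + 0·3 + 2·1.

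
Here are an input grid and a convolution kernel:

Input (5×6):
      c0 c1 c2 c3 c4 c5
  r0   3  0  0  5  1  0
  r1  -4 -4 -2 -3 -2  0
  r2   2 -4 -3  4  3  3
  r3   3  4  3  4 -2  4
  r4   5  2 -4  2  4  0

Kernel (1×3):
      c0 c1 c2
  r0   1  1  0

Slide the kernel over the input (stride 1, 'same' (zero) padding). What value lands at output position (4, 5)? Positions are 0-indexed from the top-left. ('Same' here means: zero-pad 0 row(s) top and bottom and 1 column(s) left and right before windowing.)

4

The receptive field on the zero-padded input at this output position is [4 0 0]. Elementwise product with the kernel and sum: 4·1 + 0·1.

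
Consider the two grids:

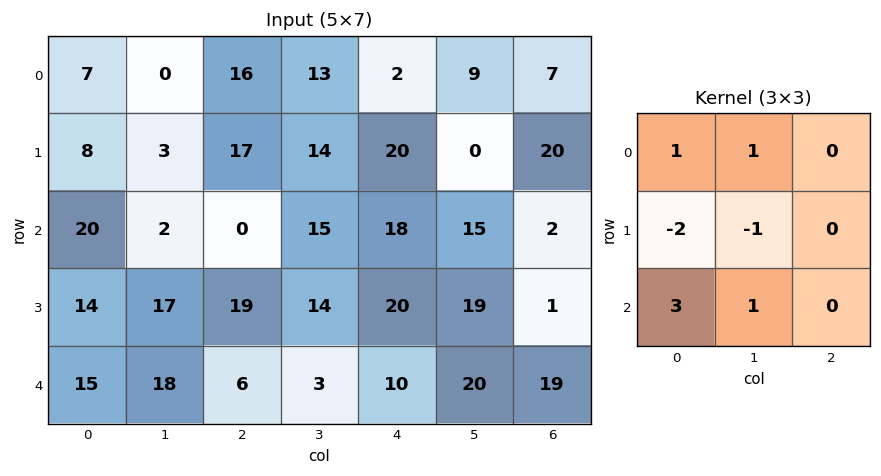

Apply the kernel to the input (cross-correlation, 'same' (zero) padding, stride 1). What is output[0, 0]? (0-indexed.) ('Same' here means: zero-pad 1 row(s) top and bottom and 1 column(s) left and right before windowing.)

The receptive field on the zero-padded input at this output position is [0 0 0 / 0 7 0 / 0 8 3]. Elementwise product with the kernel and sum: 0·1 + 0·1 + 0·-2 + 7·-1 + 0·3 + 8·1.

1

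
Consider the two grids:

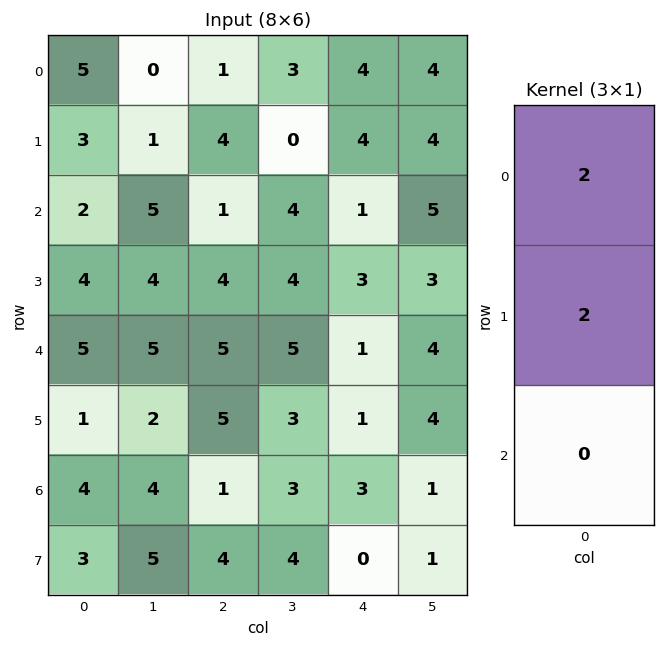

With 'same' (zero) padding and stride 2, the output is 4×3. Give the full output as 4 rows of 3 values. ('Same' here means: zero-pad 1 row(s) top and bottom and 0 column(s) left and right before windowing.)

Output[0,0]: The receptive field on the zero-padded input at this output position is [0 / 5 / 3]. Elementwise product with the kernel and sum: 0·2 + 5·2.
Output[0,1]: The receptive field on the zero-padded input at this output position is [0 / 1 / 4]. Elementwise product with the kernel and sum: 0·2 + 1·2.

10 2 8
10 10 10
18 18 8
10 12 8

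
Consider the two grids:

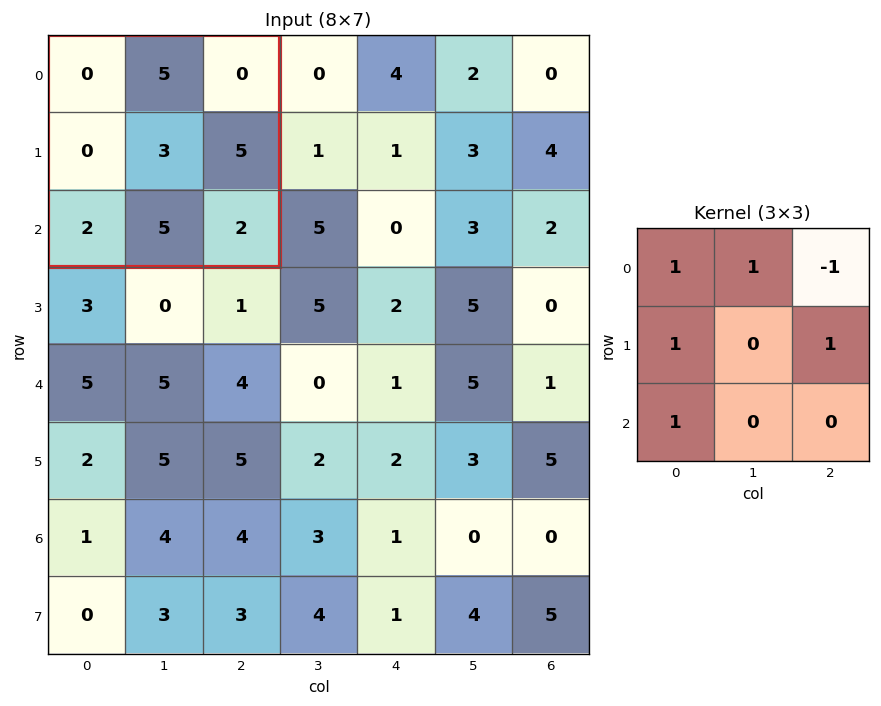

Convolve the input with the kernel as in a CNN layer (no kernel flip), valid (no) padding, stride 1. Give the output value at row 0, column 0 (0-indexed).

12

The receptive field on the input at this output position is [0 5 0 / 0 3 5 / 2 5 2]. Elementwise product with the kernel and sum: 0·1 + 5·1 + 0·-1 + 0·1 + 5·1 + 2·1.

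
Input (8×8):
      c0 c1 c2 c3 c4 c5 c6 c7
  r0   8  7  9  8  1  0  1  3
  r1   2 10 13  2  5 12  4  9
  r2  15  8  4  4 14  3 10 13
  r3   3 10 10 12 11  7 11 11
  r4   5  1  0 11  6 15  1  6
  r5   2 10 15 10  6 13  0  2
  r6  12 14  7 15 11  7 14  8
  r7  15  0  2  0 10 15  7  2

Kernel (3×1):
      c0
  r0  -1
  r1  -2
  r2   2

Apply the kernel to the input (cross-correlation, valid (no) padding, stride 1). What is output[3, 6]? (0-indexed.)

-13

The receptive field on the input at this output position is [11 / 1 / 0]. Elementwise product with the kernel and sum: 11·-1 + 1·-2 + 0·2.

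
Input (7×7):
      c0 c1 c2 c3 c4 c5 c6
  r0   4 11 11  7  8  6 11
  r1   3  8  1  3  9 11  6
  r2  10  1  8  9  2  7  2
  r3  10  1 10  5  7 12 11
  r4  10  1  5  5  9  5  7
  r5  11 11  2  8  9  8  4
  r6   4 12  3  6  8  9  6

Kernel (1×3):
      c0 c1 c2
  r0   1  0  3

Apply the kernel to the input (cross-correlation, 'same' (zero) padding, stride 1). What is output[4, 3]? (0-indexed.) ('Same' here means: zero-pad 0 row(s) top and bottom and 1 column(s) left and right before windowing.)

The receptive field on the zero-padded input at this output position is [5 5 9]. Elementwise product with the kernel and sum: 5·1 + 9·3.

32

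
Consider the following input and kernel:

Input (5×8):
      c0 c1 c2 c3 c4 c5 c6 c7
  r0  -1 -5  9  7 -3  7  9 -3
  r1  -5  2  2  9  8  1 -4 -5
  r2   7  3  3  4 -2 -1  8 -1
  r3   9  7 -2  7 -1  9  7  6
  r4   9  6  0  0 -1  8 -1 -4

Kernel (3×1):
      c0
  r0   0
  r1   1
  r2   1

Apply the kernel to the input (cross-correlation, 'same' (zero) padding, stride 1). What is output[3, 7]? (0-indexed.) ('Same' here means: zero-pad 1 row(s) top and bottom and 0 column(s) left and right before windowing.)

2

The receptive field on the zero-padded input at this output position is [-1 / 6 / -4]. Elementwise product with the kernel and sum: 6·1 + -4·1.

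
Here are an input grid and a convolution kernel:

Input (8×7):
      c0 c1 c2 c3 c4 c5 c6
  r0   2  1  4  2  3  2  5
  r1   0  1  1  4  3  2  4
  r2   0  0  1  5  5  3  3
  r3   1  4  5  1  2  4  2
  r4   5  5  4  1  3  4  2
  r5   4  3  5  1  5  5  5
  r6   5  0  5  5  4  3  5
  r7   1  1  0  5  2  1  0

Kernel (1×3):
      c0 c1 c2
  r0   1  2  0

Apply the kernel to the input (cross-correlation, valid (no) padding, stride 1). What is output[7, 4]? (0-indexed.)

The receptive field on the input at this output position is [2 1 0]. Elementwise product with the kernel and sum: 2·1 + 1·2.

4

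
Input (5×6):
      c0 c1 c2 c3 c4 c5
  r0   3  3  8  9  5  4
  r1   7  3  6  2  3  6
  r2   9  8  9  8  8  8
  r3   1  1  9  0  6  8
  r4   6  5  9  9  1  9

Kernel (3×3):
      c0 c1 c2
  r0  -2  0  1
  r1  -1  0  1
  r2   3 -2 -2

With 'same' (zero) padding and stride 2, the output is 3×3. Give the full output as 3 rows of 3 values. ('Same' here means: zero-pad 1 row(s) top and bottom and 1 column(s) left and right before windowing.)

-17 -1 -17
7 -19 -26
6 2 8

Output[0,0]: The receptive field on the zero-padded input at this output position is [0 0 0 / 0 3 3 / 0 7 3]. Elementwise product with the kernel and sum: 0·-2 + 0·1 + 0·-1 + 3·1 + 0·3 + 7·-2 + 3·-2.
Output[0,1]: The receptive field on the zero-padded input at this output position is [0 0 0 / 3 8 9 / 3 6 2]. Elementwise product with the kernel and sum: 0·-2 + 0·1 + 3·-1 + 9·1 + 3·3 + 6·-2 + 2·-2.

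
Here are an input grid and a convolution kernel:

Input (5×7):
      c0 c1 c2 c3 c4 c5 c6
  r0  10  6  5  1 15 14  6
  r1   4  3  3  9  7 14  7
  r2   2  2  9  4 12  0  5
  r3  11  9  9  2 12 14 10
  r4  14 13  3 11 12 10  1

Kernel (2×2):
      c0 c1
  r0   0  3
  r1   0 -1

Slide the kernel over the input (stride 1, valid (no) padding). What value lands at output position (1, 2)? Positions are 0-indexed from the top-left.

The receptive field on the input at this output position is [3 9 / 9 4]. Elementwise product with the kernel and sum: 9·3 + 4·-1.

23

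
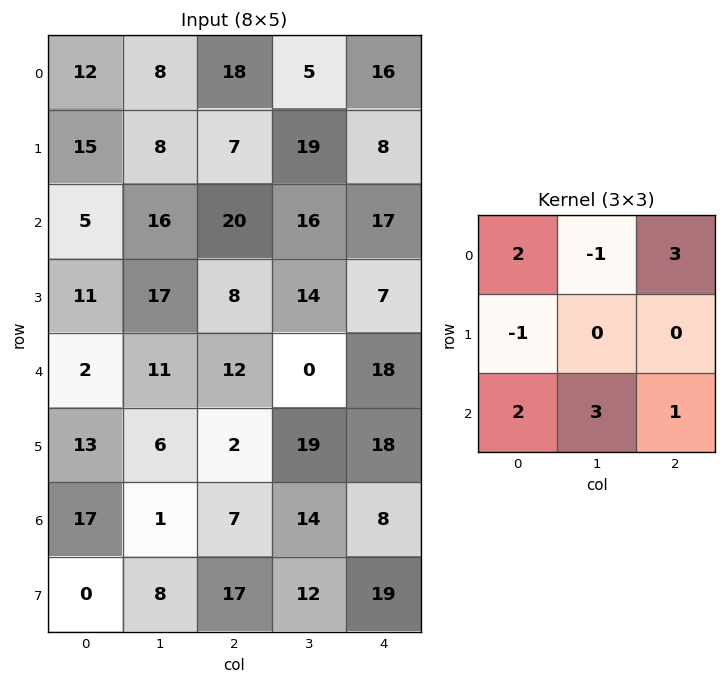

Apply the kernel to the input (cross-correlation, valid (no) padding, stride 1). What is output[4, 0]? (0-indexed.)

60

The receptive field on the input at this output position is [2 11 12 / 13 6 2 / 17 1 7]. Elementwise product with the kernel and sum: 2·2 + 11·-1 + 12·3 + 13·-1 + 17·2 + 1·3 + 7·1.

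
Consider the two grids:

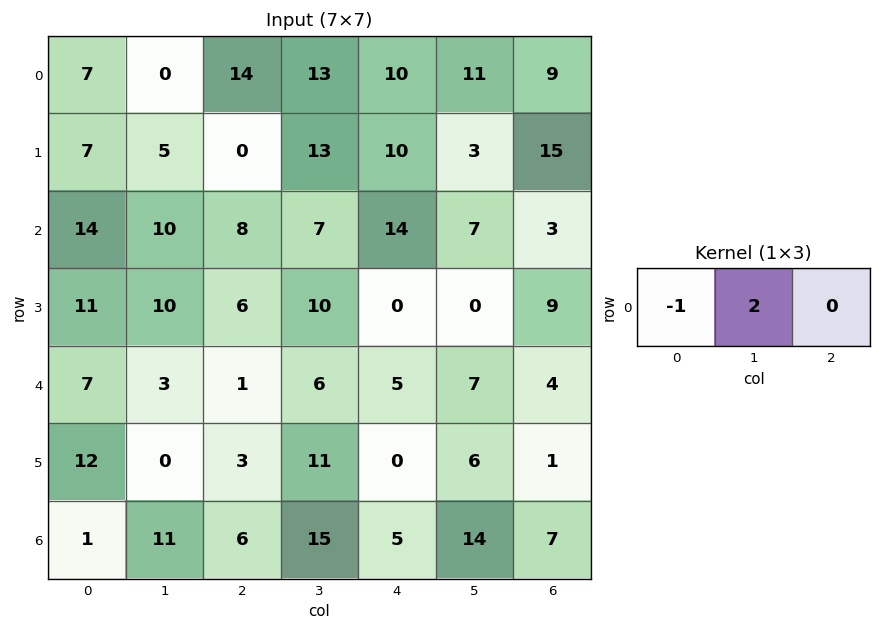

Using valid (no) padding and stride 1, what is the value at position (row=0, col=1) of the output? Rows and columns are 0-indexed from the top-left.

28

The receptive field on the input at this output position is [0 14 13]. Elementwise product with the kernel and sum: 0·-1 + 14·2.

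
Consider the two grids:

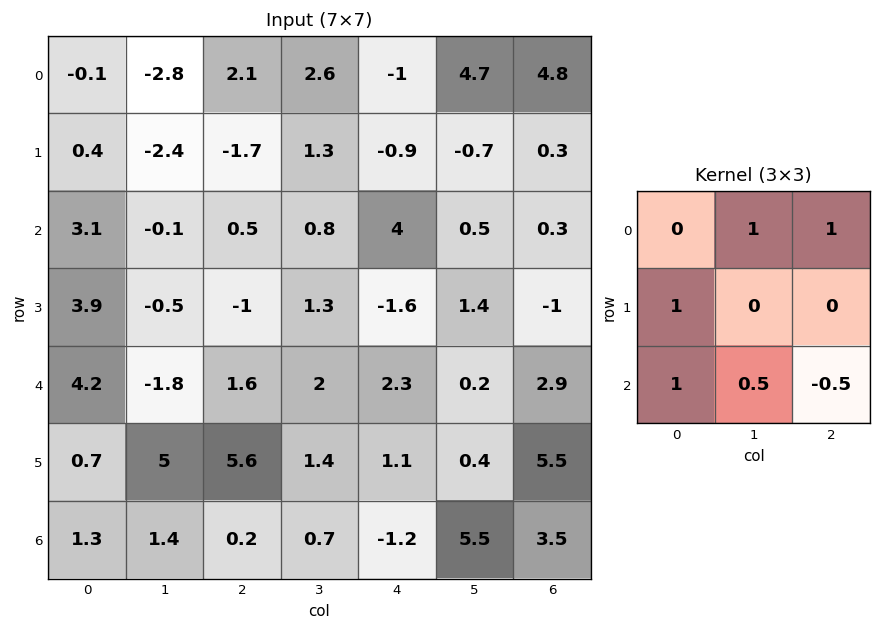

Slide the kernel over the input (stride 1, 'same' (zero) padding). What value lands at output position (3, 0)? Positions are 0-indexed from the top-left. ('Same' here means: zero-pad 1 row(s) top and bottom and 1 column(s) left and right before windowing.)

The receptive field on the zero-padded input at this output position is [0 3.1 -0.1 / 0 3.9 -0.5 / 0 4.2 -1.8]. Elementwise product with the kernel and sum: 3.1·1 + -0.1·1 + 0·1 + 0·1 + 4.2·0.5 + -1.8·-0.5.

6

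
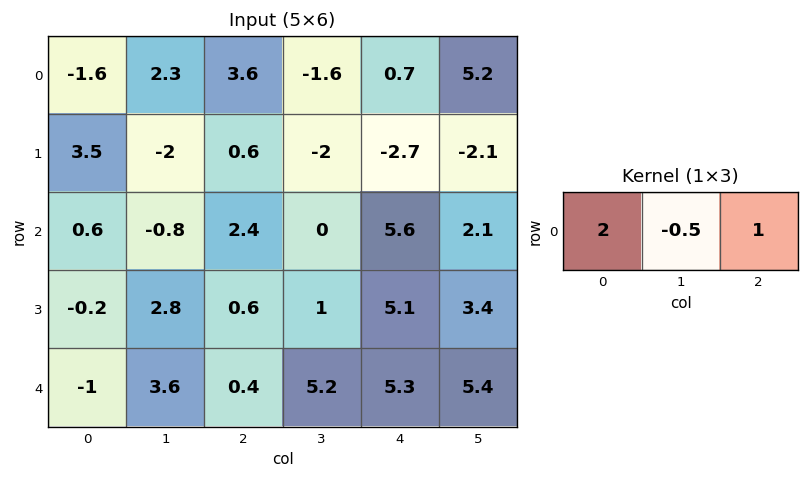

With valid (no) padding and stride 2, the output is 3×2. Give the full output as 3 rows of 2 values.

Output[0,0]: The receptive field on the input at this output position is [-1.6 2.3 3.6]. Elementwise product with the kernel and sum: -1.6·2 + 2.3·-0.5 + 3.6·1.
Output[0,1]: The receptive field on the input at this output position is [3.6 -1.6 0.7]. Elementwise product with the kernel and sum: 3.6·2 + -1.6·-0.5 + 0.7·1.

-0.75 8.7
4 10.4
-3.4 3.5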